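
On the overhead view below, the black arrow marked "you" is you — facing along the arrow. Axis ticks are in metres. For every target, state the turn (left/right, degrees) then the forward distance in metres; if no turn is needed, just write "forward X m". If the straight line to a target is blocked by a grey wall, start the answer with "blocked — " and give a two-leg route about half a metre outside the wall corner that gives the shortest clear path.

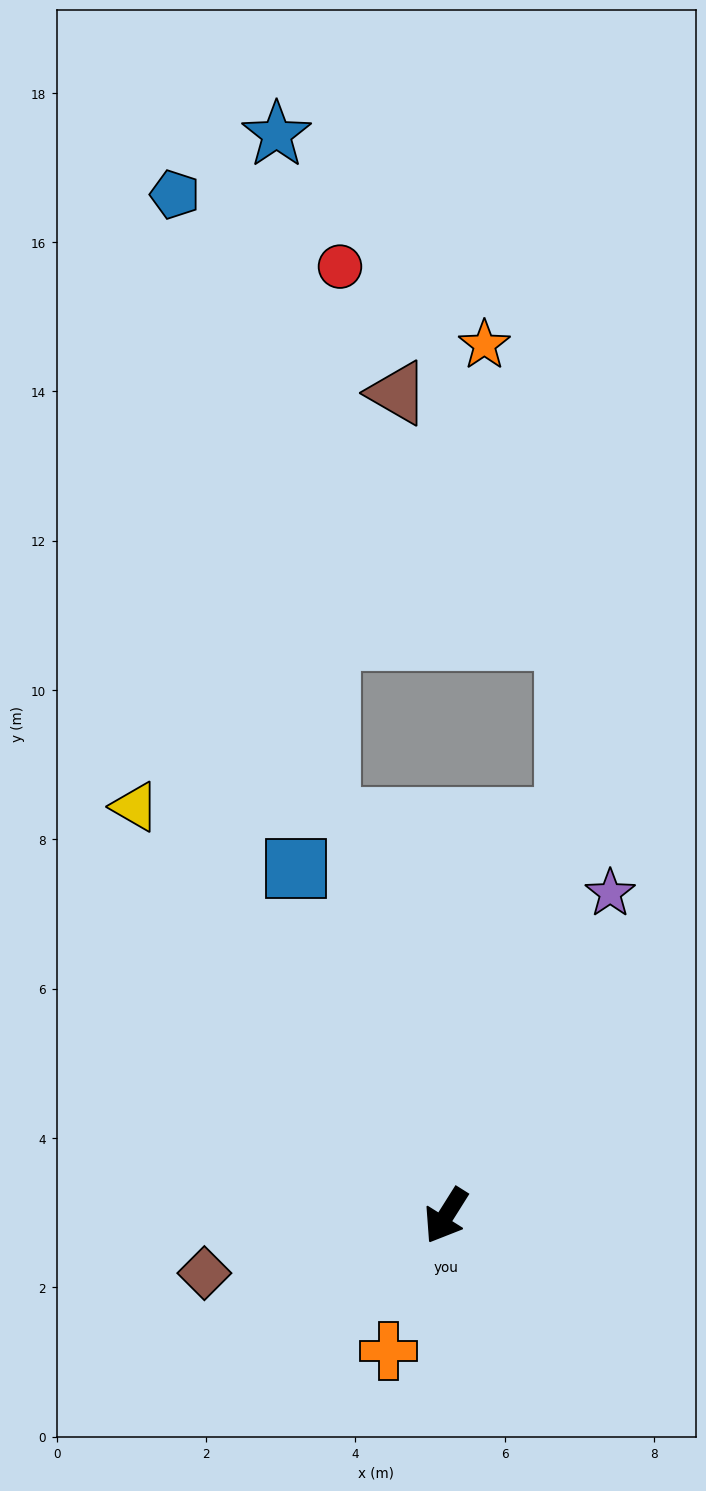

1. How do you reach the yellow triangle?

turn right 111°, forward 6.9 m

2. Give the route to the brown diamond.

turn right 44°, forward 3.3 m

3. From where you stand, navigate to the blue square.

turn right 125°, forward 5.1 m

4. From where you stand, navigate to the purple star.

turn right 175°, forward 4.8 m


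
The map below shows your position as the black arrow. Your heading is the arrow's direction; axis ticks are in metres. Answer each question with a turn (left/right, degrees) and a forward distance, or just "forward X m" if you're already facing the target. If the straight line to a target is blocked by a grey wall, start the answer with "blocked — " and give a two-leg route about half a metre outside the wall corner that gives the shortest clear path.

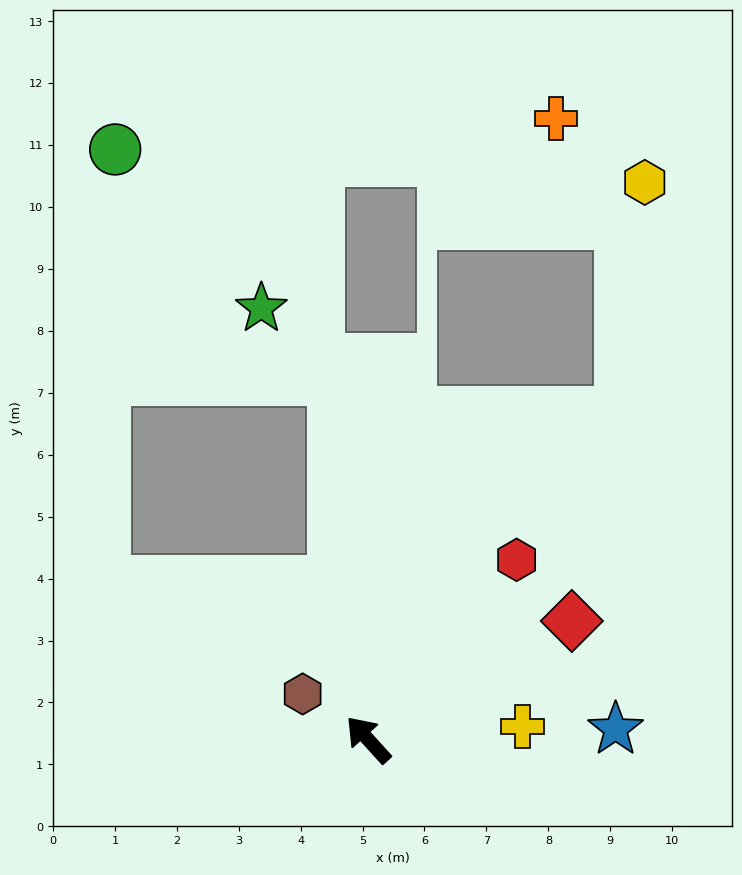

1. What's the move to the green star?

blocked — turn right 37°, forward 5.8 m, then turn left 40°, forward 1.6 m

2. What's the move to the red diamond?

turn right 102°, forward 3.8 m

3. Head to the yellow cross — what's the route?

turn right 127°, forward 2.5 m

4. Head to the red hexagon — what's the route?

turn right 82°, forward 3.8 m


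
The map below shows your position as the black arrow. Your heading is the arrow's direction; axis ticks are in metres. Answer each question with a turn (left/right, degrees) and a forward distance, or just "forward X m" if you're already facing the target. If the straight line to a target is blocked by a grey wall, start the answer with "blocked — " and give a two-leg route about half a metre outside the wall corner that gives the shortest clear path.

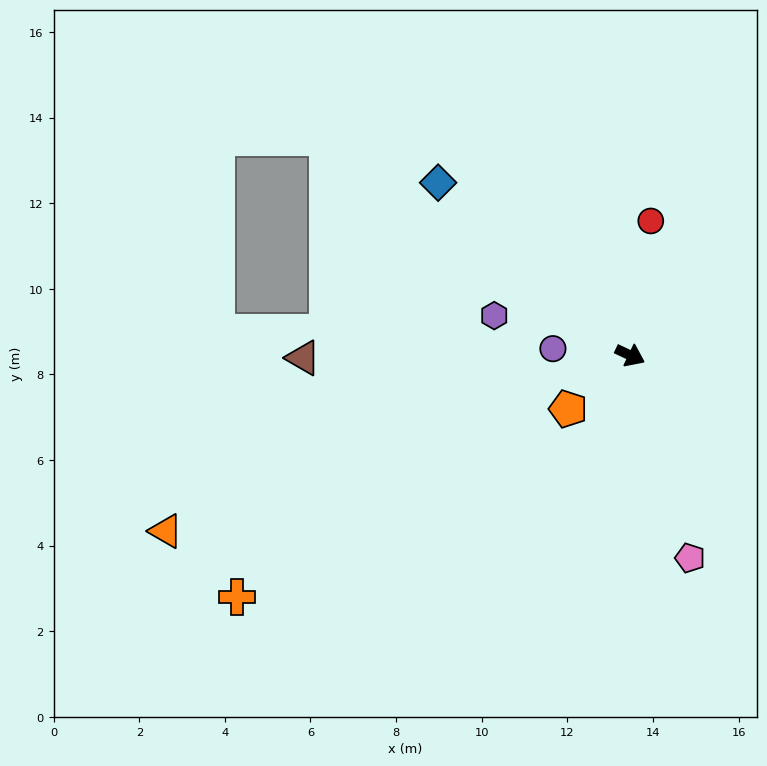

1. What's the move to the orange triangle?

turn right 134°, forward 11.6 m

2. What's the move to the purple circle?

turn right 160°, forward 1.8 m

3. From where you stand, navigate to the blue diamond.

turn left 163°, forward 6.0 m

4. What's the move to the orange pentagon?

turn right 114°, forward 1.9 m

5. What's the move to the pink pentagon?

turn right 48°, forward 4.9 m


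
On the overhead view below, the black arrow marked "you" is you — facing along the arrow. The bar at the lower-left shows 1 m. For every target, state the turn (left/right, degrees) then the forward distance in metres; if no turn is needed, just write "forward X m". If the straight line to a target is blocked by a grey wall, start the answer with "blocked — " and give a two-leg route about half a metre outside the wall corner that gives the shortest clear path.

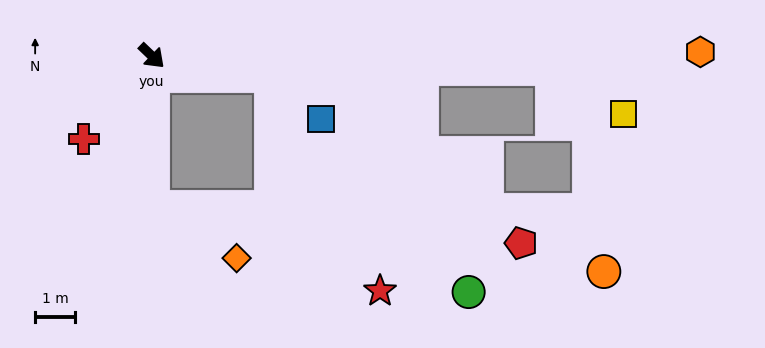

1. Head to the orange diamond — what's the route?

blocked — turn right 46°, forward 3.8 m, then turn left 59°, forward 2.4 m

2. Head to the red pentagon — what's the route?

blocked — turn right 46°, forward 3.8 m, then turn left 84°, forward 9.2 m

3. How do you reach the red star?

blocked — turn left 34°, forward 3.0 m, then turn right 53°, forward 6.0 m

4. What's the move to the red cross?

turn right 86°, forward 2.7 m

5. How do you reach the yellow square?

blocked — turn left 42°, forward 10.0 m, then turn right 31°, forward 2.1 m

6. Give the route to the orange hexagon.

turn left 44°, forward 13.7 m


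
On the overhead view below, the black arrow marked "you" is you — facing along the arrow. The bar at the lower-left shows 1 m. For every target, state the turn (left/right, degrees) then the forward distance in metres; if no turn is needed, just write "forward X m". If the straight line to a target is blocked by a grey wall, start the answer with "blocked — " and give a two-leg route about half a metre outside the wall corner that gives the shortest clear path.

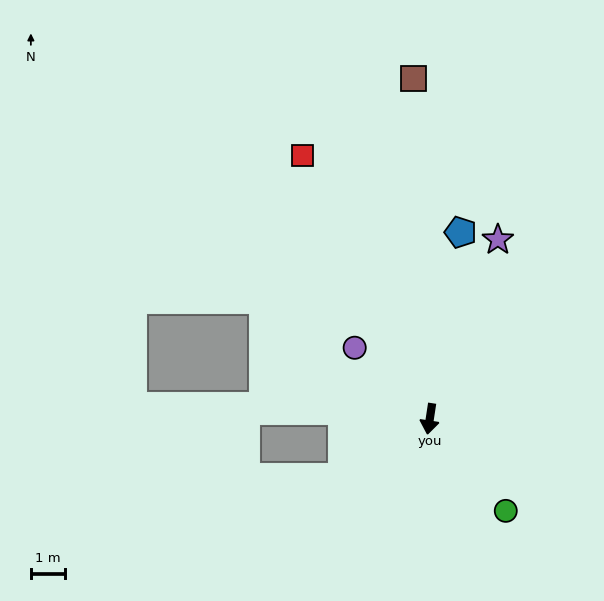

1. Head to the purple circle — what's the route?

turn right 125°, forward 3.1 m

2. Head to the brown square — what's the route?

turn right 169°, forward 10.1 m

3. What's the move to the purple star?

turn left 168°, forward 5.7 m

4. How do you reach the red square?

turn right 146°, forward 8.7 m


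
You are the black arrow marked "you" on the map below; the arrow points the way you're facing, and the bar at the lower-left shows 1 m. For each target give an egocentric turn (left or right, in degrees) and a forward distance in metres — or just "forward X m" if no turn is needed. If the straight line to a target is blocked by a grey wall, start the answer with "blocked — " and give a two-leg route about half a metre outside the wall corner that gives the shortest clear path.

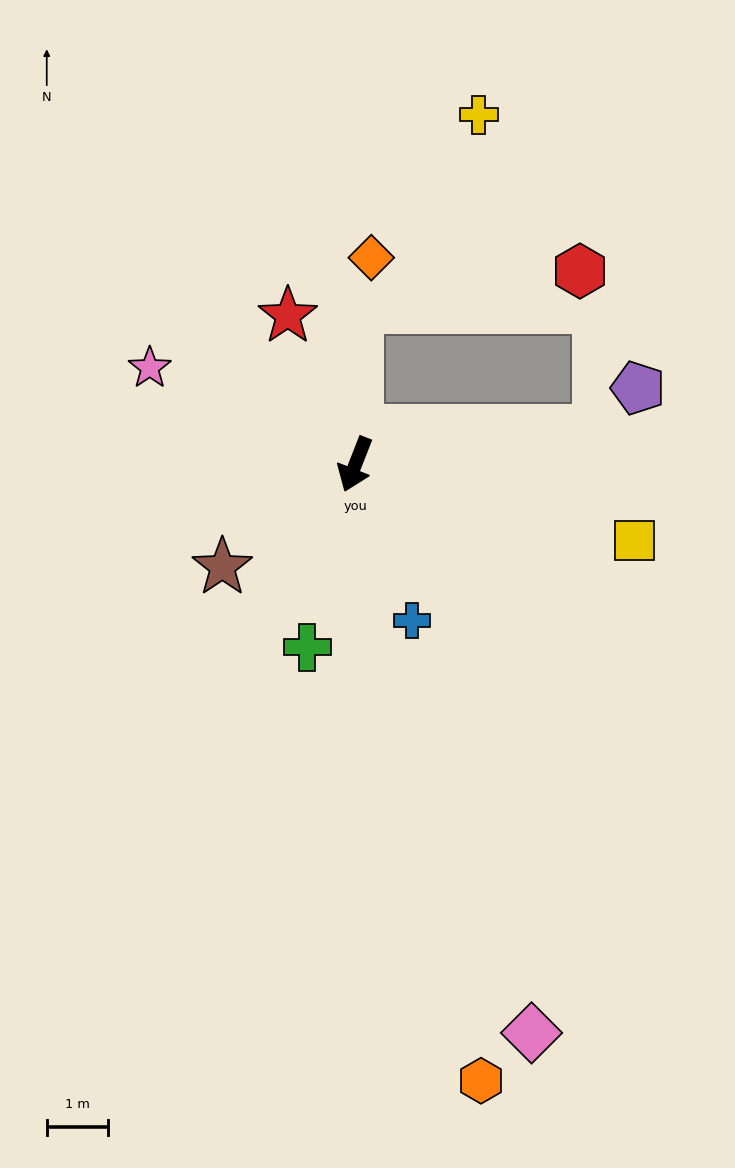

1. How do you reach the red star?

turn right 134°, forward 2.7 m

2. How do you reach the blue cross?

turn left 41°, forward 2.7 m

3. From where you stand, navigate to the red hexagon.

blocked — turn right 159°, forward 2.6 m, then turn right 80°, forward 3.7 m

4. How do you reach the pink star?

turn right 94°, forward 3.7 m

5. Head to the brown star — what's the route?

turn right 31°, forward 2.8 m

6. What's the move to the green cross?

turn left 7°, forward 3.1 m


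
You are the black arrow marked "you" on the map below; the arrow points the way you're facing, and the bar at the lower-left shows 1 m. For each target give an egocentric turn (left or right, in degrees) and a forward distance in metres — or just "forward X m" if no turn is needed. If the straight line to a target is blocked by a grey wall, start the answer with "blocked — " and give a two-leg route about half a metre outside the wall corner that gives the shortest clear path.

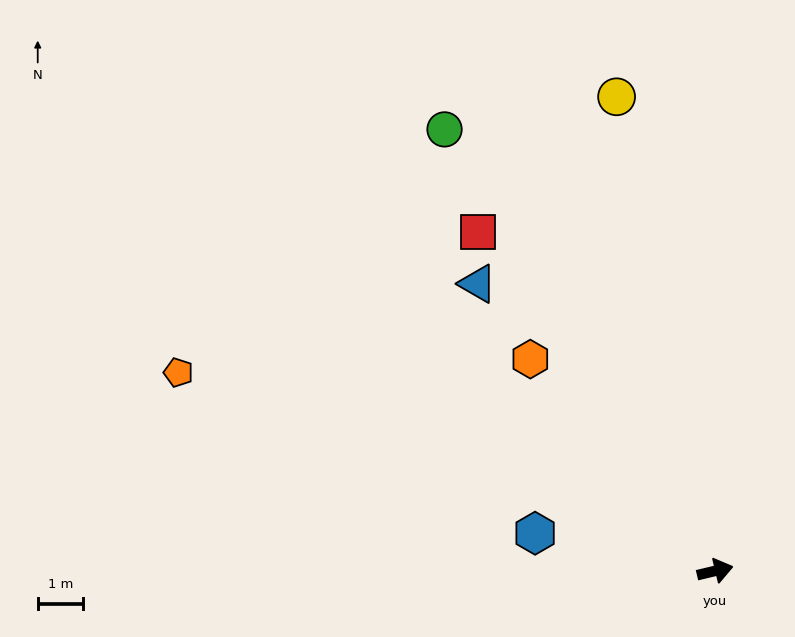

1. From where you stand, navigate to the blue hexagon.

turn left 155°, forward 4.1 m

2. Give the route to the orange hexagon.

turn left 118°, forward 6.2 m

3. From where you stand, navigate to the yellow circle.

turn left 88°, forward 10.7 m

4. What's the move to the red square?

turn left 112°, forward 9.1 m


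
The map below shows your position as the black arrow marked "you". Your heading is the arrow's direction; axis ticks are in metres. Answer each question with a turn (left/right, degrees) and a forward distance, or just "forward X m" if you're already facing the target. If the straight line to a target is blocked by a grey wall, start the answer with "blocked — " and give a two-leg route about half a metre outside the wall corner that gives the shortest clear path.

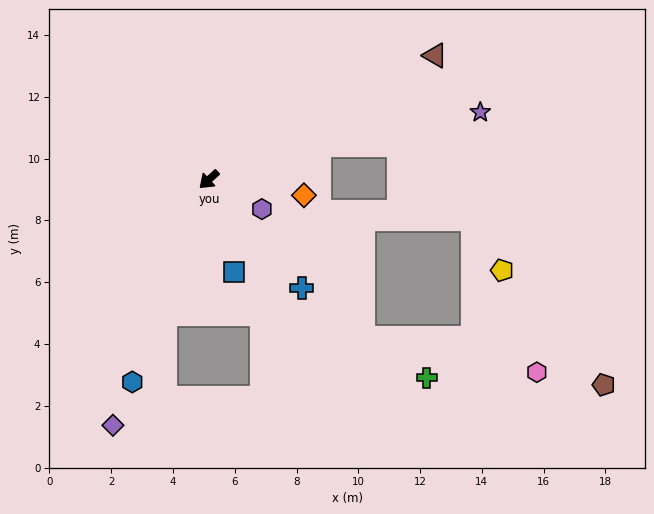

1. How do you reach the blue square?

turn left 63°, forward 3.1 m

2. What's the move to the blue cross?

turn left 88°, forward 4.6 m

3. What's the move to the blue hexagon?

turn left 27°, forward 7.0 m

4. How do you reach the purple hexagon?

turn left 109°, forward 2.0 m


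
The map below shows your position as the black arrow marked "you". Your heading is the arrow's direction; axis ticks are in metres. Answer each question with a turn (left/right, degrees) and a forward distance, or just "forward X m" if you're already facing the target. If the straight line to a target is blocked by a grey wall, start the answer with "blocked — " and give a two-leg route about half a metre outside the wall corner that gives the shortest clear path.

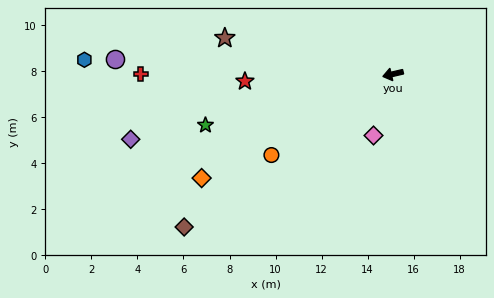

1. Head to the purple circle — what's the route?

turn right 16°, forward 12.1 m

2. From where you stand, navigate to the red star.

turn right 10°, forward 6.4 m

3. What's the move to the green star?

turn left 2°, forward 8.4 m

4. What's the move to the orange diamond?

turn left 15°, forward 9.5 m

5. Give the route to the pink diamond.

turn left 59°, forward 2.8 m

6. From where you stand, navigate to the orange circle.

turn left 21°, forward 6.3 m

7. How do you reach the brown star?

turn right 25°, forward 7.5 m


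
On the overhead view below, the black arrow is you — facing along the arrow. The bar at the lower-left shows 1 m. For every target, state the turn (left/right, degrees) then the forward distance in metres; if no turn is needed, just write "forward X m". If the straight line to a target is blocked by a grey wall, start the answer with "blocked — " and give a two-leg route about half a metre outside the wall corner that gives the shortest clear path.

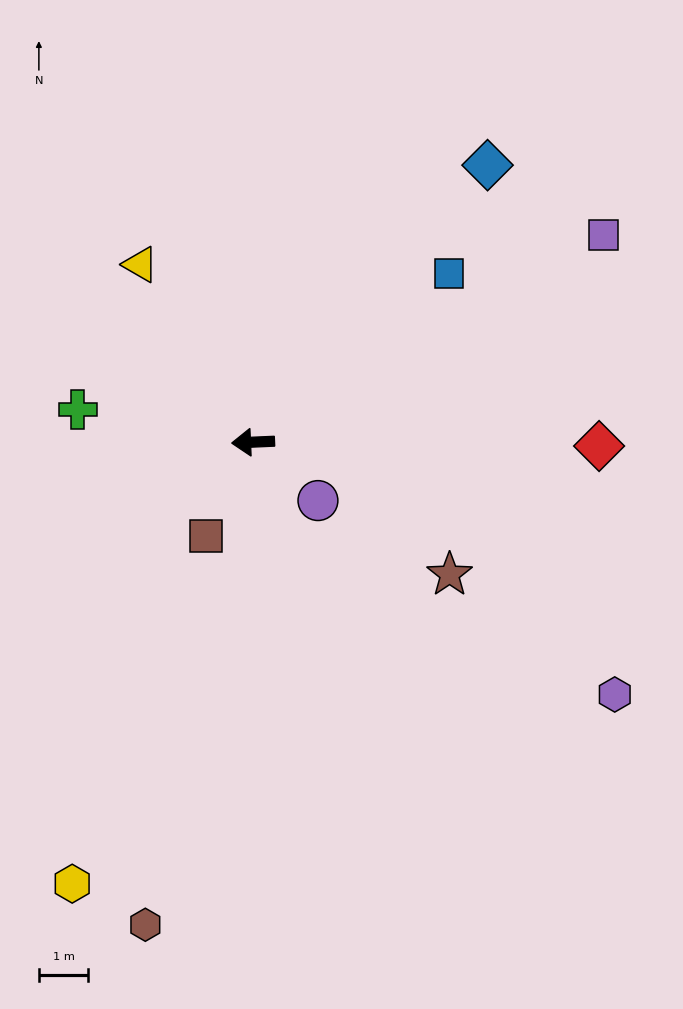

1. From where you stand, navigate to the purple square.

turn right 152°, forward 8.2 m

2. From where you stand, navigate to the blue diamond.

turn right 133°, forward 7.3 m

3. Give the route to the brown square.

turn left 61°, forward 2.1 m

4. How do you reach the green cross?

turn right 13°, forward 3.6 m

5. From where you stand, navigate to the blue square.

turn right 142°, forward 5.2 m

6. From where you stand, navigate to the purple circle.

turn left 135°, forward 1.8 m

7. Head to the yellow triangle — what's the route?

turn right 60°, forward 4.2 m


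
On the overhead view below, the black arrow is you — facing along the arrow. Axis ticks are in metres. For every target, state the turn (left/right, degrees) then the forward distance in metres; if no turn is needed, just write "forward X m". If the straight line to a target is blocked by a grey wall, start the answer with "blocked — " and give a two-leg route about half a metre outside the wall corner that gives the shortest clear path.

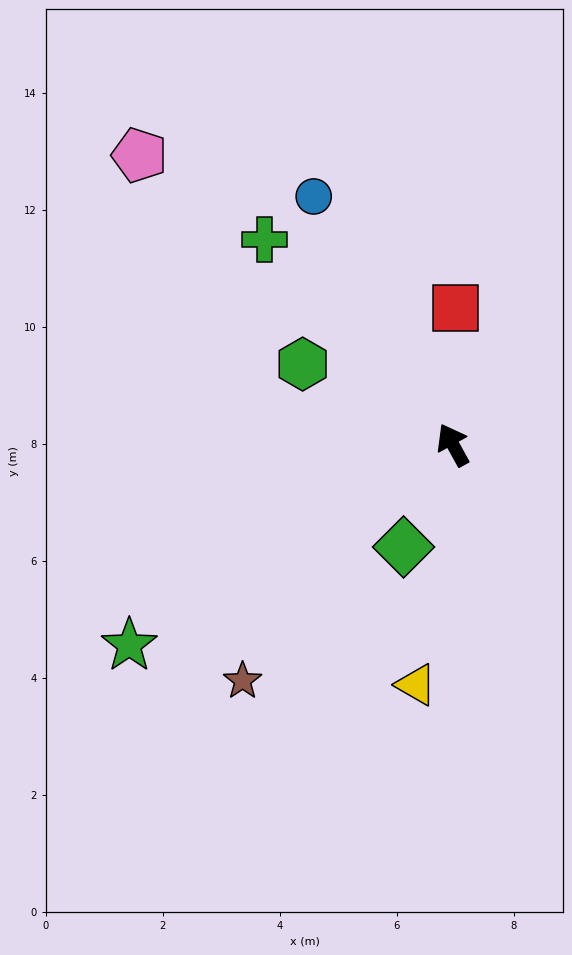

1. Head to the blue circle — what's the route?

forward 4.9 m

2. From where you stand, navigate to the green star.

turn left 93°, forward 6.5 m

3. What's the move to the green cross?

turn left 14°, forward 4.8 m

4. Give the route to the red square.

turn right 30°, forward 2.3 m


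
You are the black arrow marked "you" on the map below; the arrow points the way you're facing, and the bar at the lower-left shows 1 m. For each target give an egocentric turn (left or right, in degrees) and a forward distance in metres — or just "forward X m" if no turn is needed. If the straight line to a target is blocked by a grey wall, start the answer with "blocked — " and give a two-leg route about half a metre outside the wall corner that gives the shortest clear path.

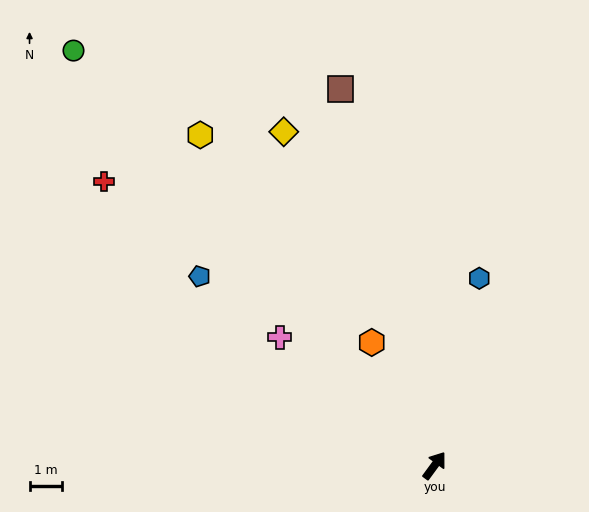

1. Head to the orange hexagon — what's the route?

turn left 63°, forward 4.2 m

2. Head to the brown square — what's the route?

turn left 50°, forward 11.8 m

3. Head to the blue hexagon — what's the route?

turn left 23°, forward 5.8 m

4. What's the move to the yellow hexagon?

turn left 72°, forward 12.3 m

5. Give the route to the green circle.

turn left 77°, forward 16.7 m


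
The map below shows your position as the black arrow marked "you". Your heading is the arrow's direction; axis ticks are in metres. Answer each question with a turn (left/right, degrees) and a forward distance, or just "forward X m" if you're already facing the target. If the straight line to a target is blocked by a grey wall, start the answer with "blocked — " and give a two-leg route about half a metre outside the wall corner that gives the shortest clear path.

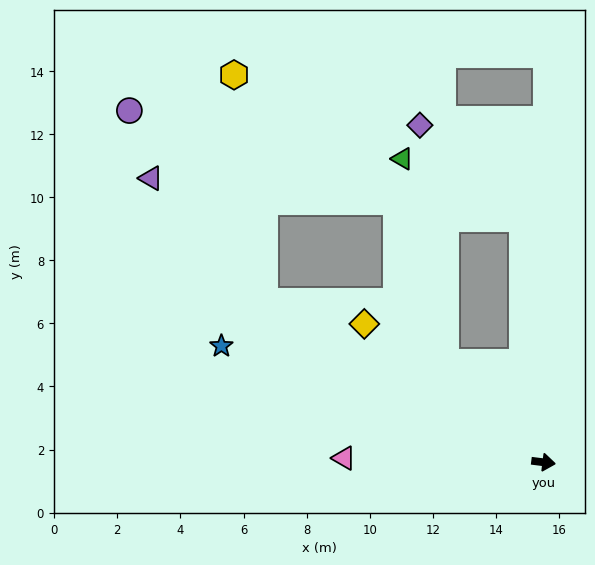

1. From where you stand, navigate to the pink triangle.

turn right 174°, forward 6.3 m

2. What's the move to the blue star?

turn left 167°, forward 10.9 m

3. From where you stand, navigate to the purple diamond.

blocked — turn left 142°, forward 4.4 m, then turn right 39°, forward 7.6 m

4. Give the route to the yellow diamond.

turn left 149°, forward 7.2 m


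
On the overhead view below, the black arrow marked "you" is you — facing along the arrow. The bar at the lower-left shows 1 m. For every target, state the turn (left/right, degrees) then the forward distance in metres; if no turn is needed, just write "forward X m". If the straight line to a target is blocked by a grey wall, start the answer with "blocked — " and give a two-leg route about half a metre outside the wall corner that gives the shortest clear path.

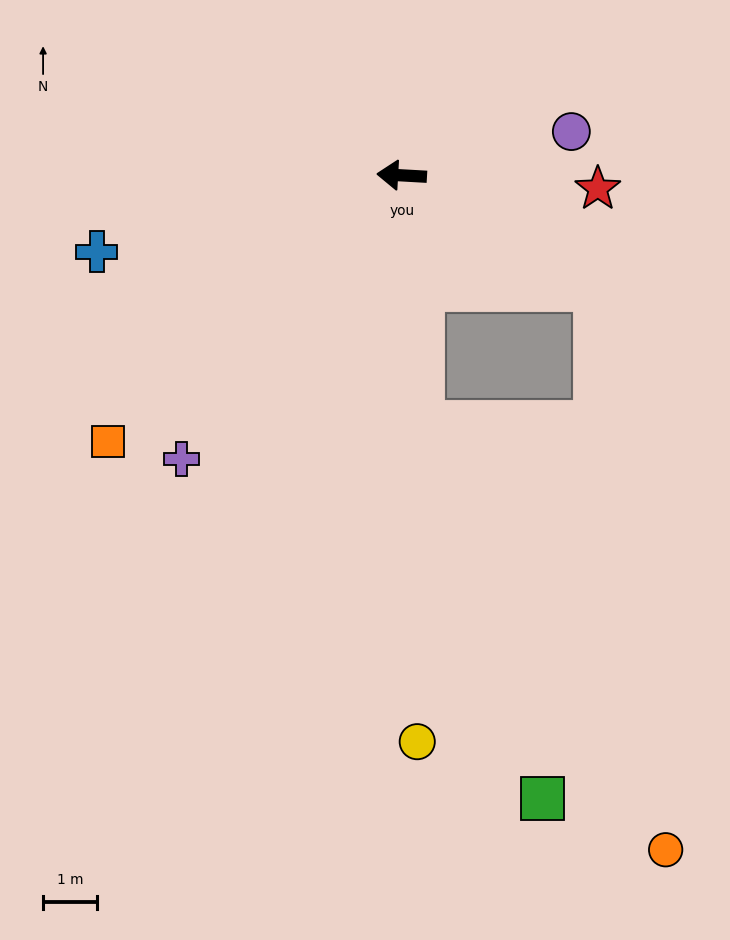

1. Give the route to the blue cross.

turn left 17°, forward 5.9 m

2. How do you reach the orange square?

turn left 45°, forward 7.4 m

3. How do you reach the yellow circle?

turn left 95°, forward 10.6 m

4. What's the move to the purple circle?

turn right 162°, forward 3.3 m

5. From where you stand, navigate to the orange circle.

blocked — turn left 98°, forward 4.7 m, then turn left 25°, forward 9.2 m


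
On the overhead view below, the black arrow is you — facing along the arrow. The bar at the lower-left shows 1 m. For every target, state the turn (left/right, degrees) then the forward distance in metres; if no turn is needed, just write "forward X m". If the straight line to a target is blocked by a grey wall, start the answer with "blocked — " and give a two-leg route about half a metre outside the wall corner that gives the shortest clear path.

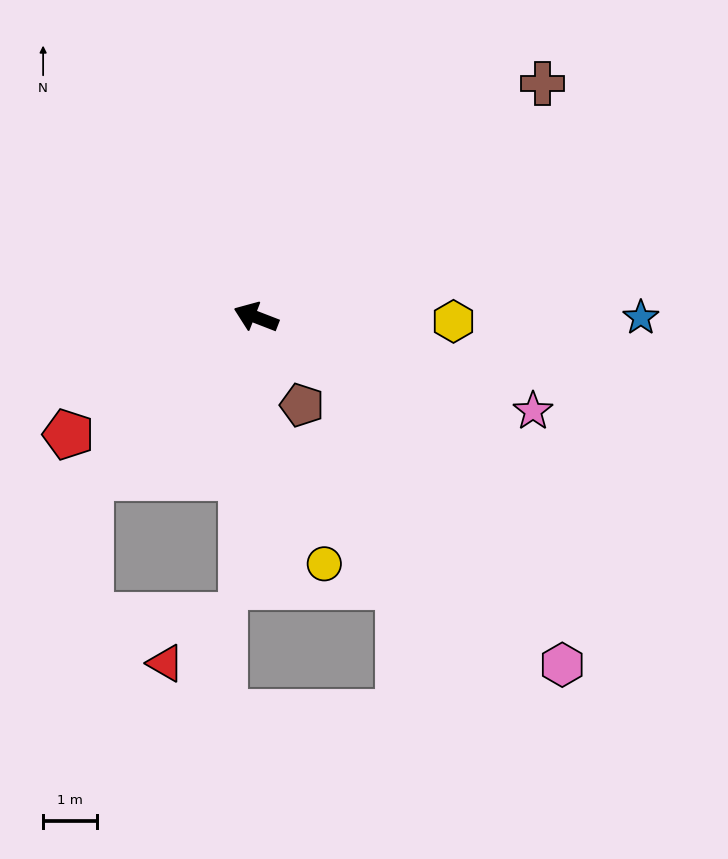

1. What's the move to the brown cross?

turn right 120°, forward 6.8 m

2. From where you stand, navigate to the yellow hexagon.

turn right 160°, forward 3.7 m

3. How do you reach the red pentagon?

turn left 53°, forward 4.1 m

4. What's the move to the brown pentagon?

turn left 139°, forward 1.8 m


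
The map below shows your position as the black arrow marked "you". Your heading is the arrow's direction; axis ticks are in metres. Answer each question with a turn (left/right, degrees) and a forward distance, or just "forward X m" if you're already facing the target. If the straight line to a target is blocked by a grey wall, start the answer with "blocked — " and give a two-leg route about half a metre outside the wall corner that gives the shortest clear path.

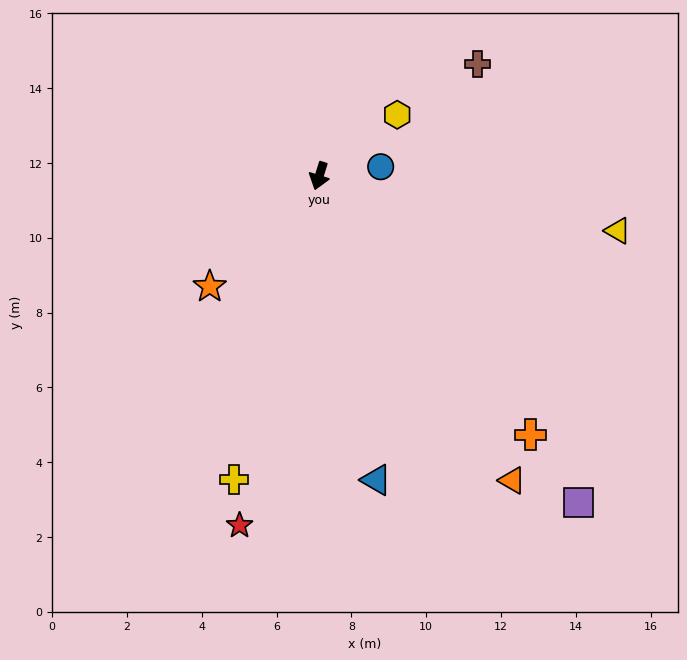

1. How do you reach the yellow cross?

forward 8.4 m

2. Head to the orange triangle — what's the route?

turn left 50°, forward 9.6 m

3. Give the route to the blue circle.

turn left 116°, forward 1.7 m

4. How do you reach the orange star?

turn right 27°, forward 4.2 m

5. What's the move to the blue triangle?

turn left 28°, forward 8.3 m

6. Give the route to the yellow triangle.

turn left 97°, forward 8.1 m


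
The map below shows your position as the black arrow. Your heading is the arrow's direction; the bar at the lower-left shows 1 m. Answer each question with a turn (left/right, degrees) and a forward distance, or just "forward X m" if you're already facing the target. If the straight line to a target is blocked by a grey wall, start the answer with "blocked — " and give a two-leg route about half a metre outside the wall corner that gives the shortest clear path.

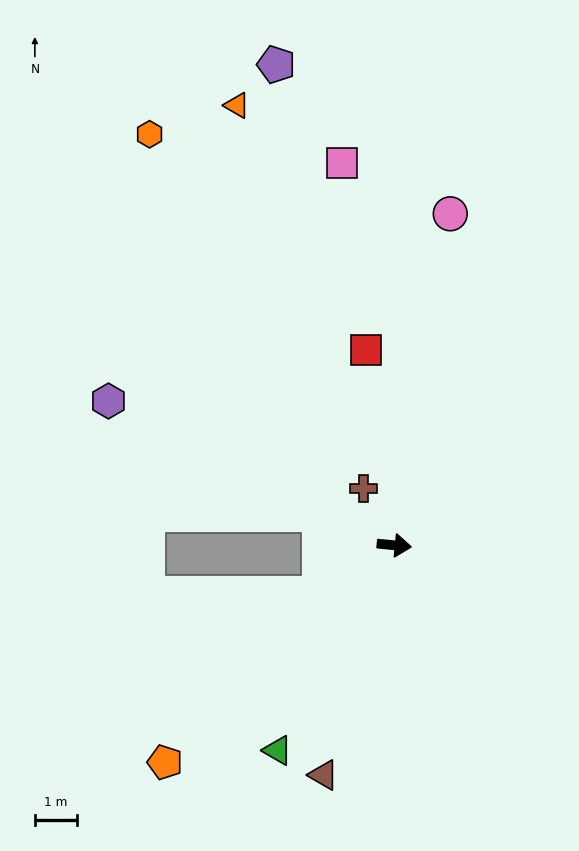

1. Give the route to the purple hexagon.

turn left 159°, forward 7.6 m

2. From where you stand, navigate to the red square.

turn left 104°, forward 4.7 m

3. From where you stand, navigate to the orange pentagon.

turn right 131°, forward 7.5 m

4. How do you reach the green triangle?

turn right 114°, forward 5.6 m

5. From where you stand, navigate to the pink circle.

turn left 86°, forward 8.0 m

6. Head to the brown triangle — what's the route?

turn right 101°, forward 5.7 m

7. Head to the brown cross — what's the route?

turn left 124°, forward 1.5 m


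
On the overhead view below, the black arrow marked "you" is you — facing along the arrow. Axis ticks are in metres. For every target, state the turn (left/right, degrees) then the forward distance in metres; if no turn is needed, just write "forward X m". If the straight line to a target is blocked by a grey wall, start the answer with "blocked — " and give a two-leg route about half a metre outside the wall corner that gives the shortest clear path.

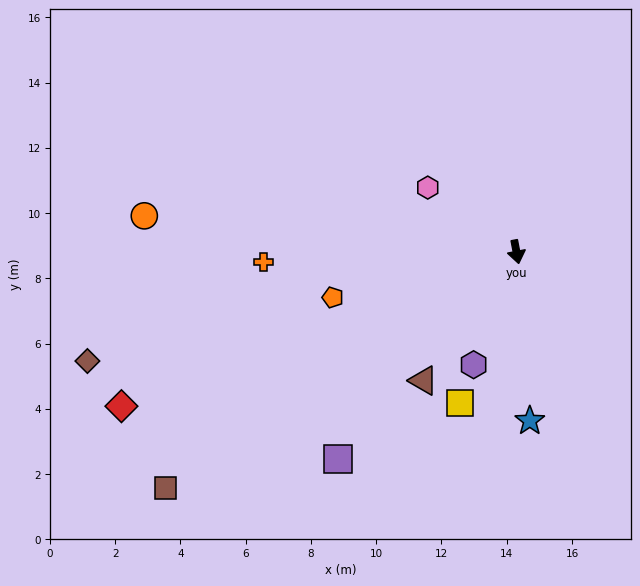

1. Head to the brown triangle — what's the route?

turn right 47°, forward 4.9 m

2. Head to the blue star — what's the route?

turn right 6°, forward 5.2 m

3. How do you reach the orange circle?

turn right 106°, forward 11.5 m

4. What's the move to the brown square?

turn right 67°, forward 13.0 m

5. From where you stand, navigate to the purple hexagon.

turn right 32°, forward 3.7 m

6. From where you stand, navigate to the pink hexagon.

turn right 137°, forward 3.4 m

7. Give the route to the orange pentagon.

turn right 87°, forward 5.8 m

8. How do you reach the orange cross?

turn right 98°, forward 7.8 m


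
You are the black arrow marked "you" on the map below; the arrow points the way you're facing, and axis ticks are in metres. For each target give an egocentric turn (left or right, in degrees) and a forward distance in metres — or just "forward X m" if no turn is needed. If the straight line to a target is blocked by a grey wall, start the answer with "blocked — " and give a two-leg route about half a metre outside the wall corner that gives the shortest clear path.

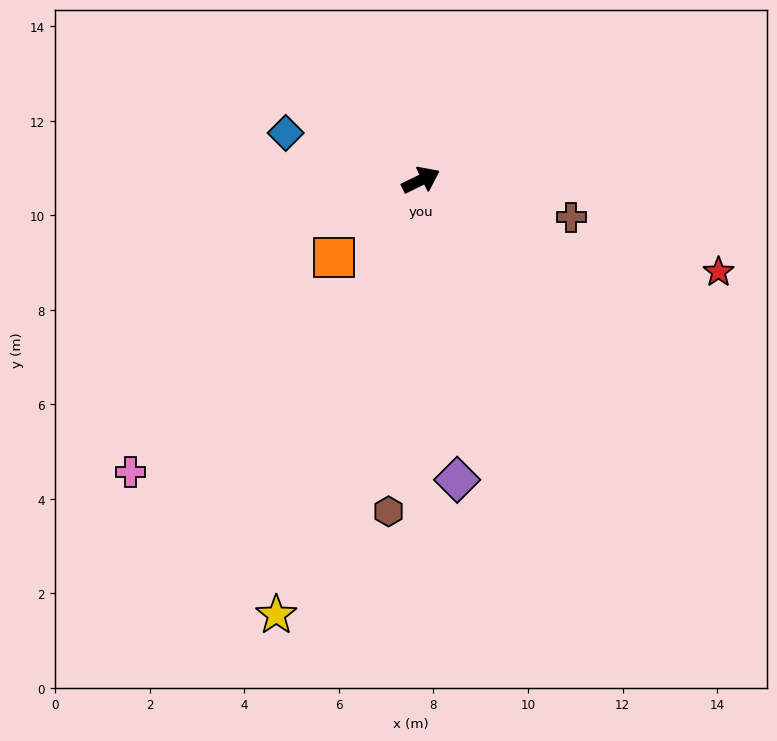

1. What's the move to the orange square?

turn right 164°, forward 2.5 m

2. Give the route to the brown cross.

turn right 40°, forward 3.3 m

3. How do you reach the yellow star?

turn right 134°, forward 9.7 m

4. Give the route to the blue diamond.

turn left 135°, forward 3.0 m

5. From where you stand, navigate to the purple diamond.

turn right 109°, forward 6.4 m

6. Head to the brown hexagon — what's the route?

turn right 122°, forward 7.0 m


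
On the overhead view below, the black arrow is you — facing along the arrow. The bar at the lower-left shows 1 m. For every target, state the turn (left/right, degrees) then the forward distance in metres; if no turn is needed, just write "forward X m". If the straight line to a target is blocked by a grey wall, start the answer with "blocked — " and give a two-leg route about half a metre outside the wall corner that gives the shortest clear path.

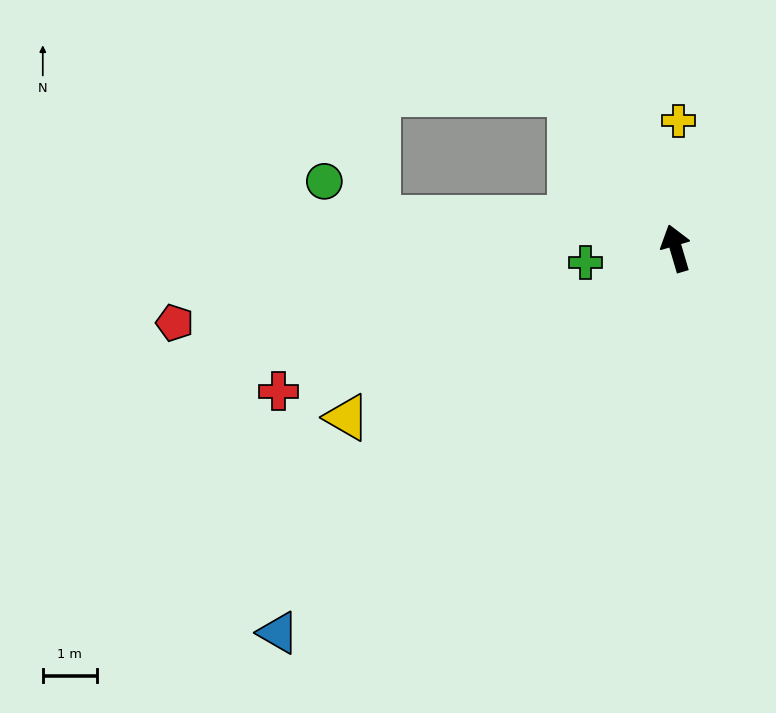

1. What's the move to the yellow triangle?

turn left 101°, forward 6.8 m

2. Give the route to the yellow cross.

turn right 18°, forward 2.3 m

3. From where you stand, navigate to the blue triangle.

turn left 118°, forward 10.2 m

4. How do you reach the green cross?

turn left 83°, forward 1.7 m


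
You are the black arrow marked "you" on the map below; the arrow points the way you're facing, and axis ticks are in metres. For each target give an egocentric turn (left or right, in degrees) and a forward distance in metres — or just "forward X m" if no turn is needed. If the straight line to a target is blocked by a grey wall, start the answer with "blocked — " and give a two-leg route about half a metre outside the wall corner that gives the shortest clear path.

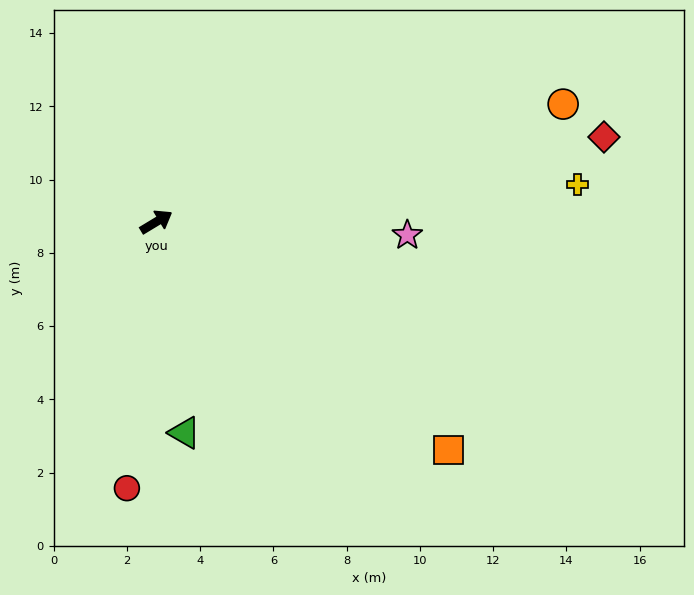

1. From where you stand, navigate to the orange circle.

turn right 15°, forward 11.6 m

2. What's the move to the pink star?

turn right 34°, forward 6.9 m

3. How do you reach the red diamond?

turn right 20°, forward 12.4 m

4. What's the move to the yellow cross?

turn right 26°, forward 11.5 m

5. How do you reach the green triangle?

turn right 114°, forward 5.8 m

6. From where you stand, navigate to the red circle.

turn right 127°, forward 7.3 m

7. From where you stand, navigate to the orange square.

turn right 69°, forward 10.1 m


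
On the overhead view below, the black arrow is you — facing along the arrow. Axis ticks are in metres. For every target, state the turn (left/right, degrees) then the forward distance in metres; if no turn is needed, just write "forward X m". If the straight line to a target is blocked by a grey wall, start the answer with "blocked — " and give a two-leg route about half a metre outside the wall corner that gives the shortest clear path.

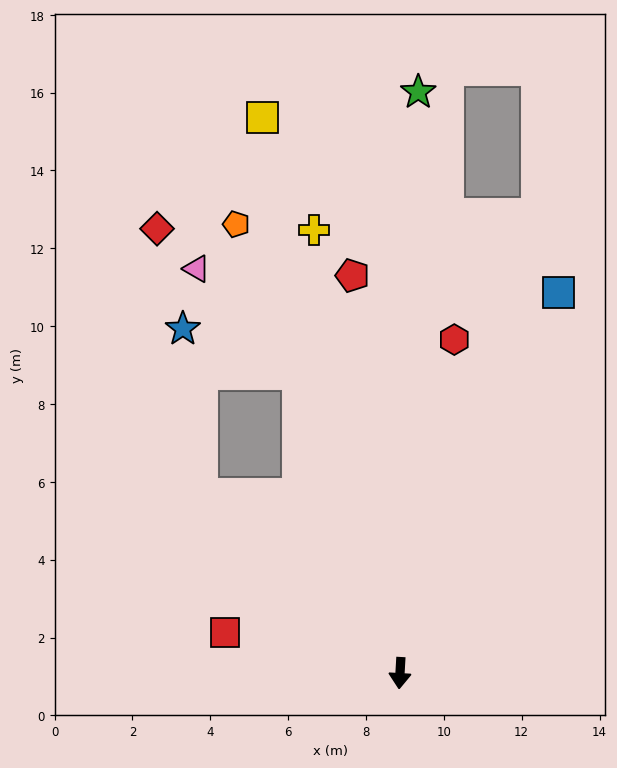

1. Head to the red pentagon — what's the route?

turn right 170°, forward 10.3 m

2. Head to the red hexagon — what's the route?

turn left 174°, forward 8.7 m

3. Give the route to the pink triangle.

blocked — turn right 158°, forward 8.1 m, then turn left 25°, forward 3.7 m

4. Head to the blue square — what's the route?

turn left 161°, forward 10.6 m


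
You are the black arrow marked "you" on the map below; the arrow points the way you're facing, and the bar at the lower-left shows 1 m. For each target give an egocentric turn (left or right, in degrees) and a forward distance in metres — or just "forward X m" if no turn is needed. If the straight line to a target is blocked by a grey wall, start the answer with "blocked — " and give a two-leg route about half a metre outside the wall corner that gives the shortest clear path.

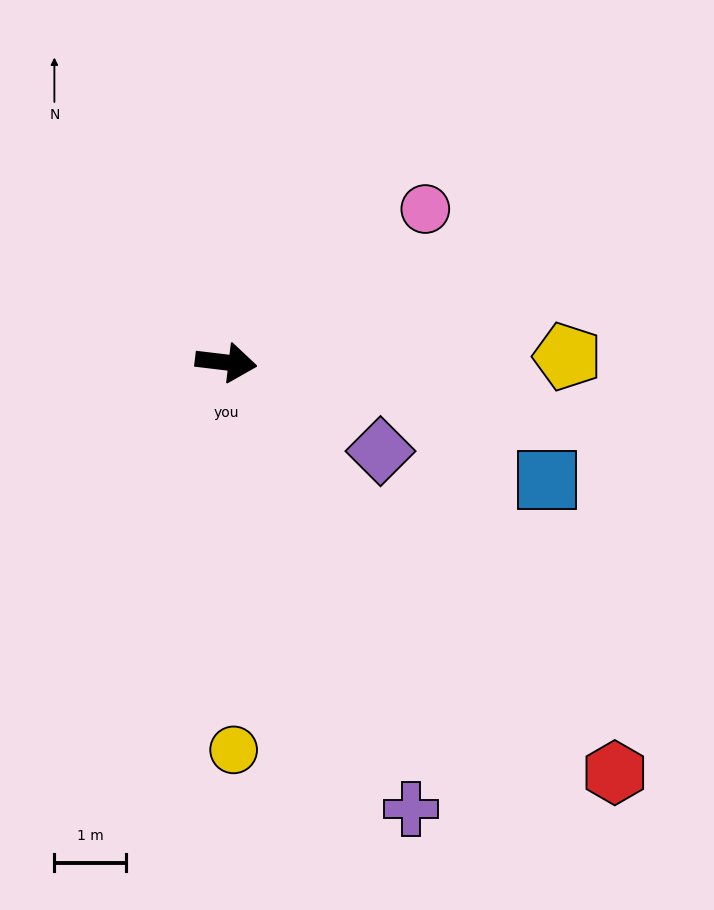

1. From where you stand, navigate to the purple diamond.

turn right 23°, forward 2.5 m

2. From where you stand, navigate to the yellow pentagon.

turn left 8°, forward 4.7 m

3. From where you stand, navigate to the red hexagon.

turn right 40°, forward 7.8 m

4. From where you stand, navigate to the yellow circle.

turn right 82°, forward 5.4 m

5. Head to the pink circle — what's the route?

turn left 44°, forward 3.5 m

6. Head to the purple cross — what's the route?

turn right 61°, forward 6.7 m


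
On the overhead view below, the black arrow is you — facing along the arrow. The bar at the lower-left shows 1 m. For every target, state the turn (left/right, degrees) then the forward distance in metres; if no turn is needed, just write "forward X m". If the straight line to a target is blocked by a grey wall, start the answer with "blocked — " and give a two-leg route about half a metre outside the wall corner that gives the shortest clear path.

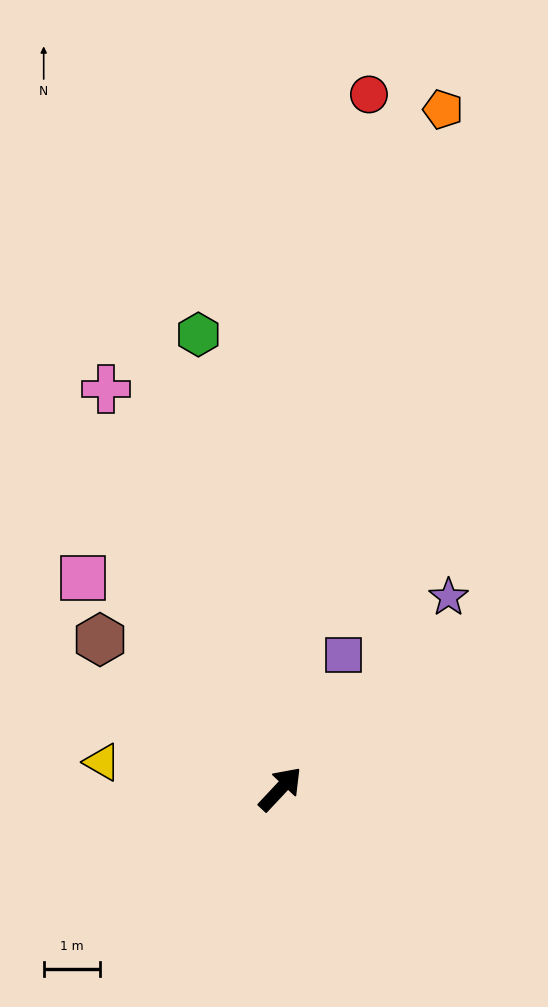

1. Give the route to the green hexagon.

turn left 53°, forward 8.2 m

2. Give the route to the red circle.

turn left 36°, forward 12.4 m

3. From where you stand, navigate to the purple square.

turn left 18°, forward 2.6 m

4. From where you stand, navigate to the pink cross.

turn left 67°, forward 7.7 m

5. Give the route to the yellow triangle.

turn left 125°, forward 3.2 m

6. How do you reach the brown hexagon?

turn left 93°, forward 4.1 m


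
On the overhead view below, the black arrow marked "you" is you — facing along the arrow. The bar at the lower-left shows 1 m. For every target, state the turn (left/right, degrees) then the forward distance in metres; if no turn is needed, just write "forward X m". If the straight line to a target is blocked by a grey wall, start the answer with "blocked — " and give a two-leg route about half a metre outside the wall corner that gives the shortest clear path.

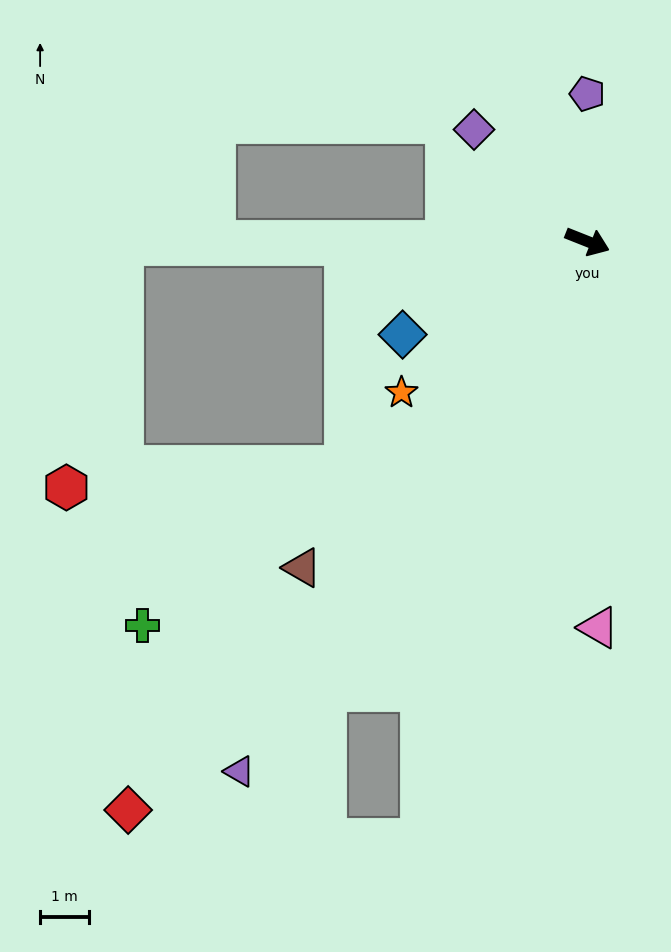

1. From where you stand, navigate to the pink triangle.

turn right 67°, forward 8.0 m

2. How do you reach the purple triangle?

turn right 102°, forward 13.1 m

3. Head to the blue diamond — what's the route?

turn right 132°, forward 4.3 m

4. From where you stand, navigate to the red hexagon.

blocked — turn right 158°, forward 9.6 m, then turn left 76°, forward 5.1 m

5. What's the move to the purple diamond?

turn left 157°, forward 3.3 m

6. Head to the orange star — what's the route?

turn right 119°, forward 4.9 m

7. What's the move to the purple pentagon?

turn left 112°, forward 3.0 m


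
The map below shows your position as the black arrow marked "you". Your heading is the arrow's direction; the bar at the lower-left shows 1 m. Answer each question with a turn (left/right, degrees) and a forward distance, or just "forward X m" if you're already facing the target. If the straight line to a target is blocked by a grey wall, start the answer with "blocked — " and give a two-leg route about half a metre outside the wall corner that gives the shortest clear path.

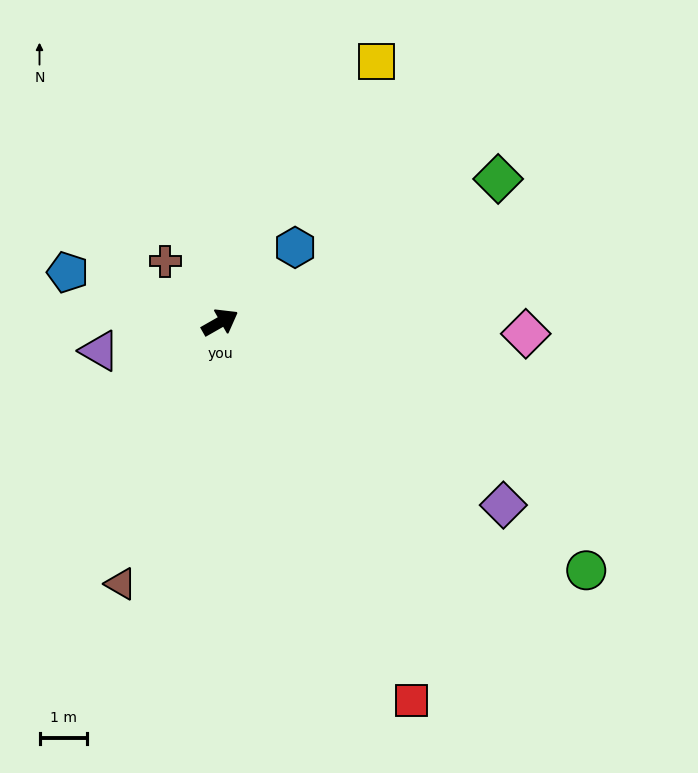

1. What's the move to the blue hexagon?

turn left 15°, forward 2.2 m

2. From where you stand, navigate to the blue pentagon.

turn left 132°, forward 3.4 m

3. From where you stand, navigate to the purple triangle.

turn left 164°, forward 2.6 m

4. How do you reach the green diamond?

turn right 2°, forward 6.6 m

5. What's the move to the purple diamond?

turn right 63°, forward 7.1 m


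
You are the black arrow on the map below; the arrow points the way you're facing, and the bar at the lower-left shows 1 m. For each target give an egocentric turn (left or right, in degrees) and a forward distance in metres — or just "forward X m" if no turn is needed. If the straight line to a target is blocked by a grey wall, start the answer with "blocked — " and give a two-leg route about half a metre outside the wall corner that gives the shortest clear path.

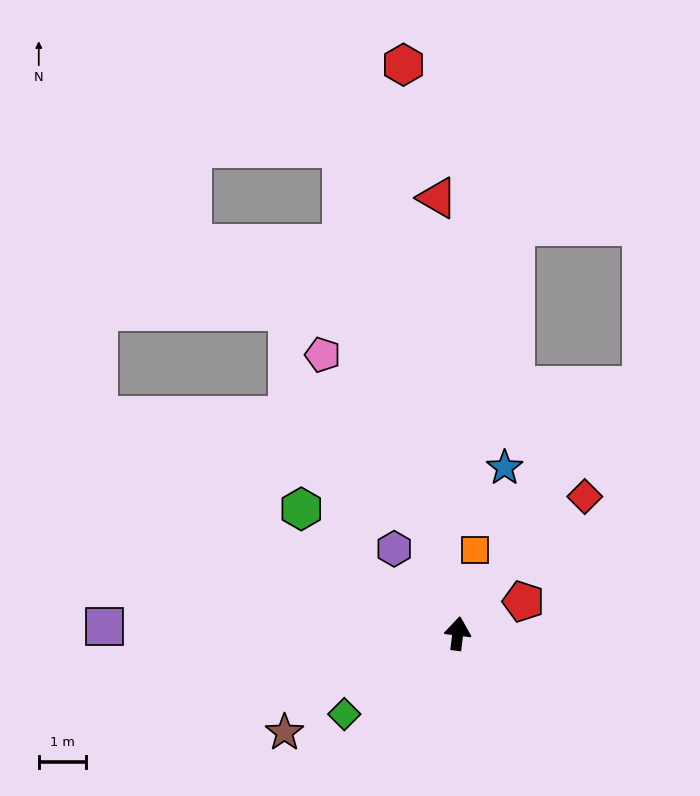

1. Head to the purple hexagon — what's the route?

turn left 44°, forward 2.2 m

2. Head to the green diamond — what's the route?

turn left 132°, forward 2.9 m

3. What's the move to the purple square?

turn left 96°, forward 7.4 m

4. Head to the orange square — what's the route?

turn right 5°, forward 1.8 m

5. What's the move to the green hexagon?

turn left 59°, forward 4.2 m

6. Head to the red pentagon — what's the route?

turn right 57°, forward 1.5 m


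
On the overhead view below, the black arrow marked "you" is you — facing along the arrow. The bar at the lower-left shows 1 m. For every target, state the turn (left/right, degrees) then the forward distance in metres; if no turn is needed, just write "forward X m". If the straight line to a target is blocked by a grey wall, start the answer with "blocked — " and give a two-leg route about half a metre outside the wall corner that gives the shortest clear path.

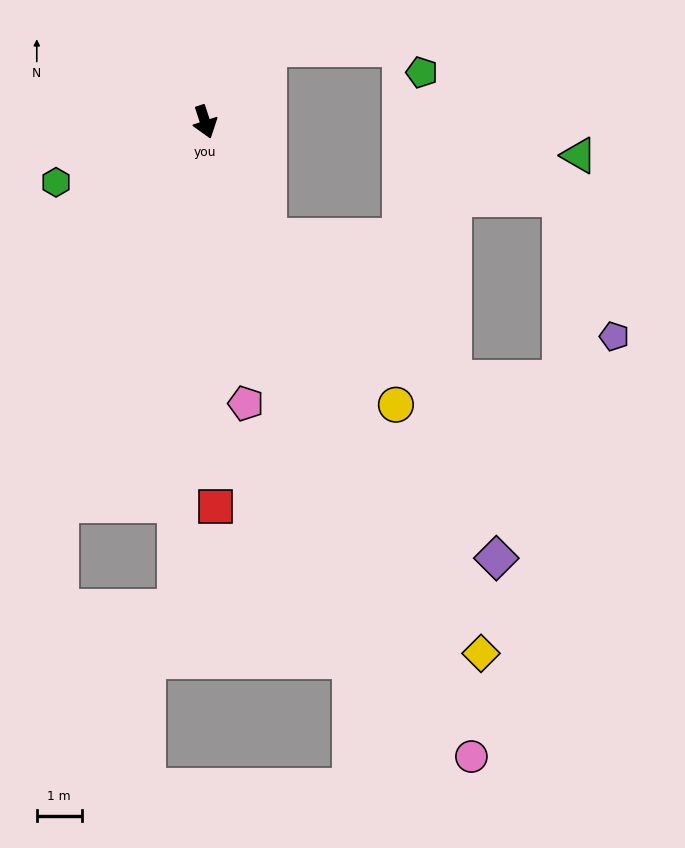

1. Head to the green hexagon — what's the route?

turn right 86°, forward 3.6 m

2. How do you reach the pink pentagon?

turn right 10°, forward 6.3 m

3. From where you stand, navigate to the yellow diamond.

turn left 9°, forward 13.3 m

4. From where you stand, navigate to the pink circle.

turn left 5°, forward 15.3 m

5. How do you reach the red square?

turn right 17°, forward 8.5 m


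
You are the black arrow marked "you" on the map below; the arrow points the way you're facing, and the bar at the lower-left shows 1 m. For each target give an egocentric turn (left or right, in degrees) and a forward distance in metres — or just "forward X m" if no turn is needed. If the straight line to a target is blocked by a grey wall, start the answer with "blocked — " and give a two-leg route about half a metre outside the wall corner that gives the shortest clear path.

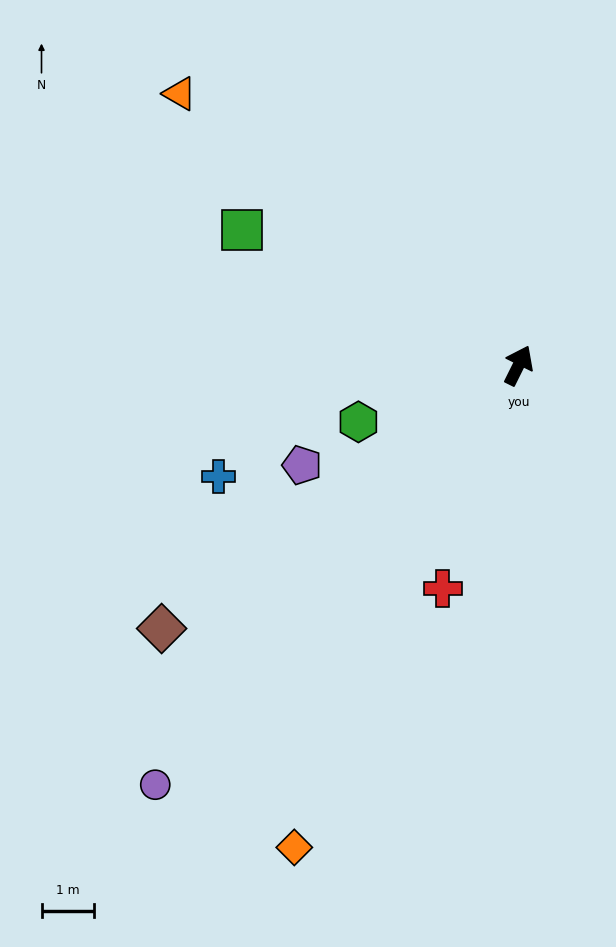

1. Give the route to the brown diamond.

turn left 153°, forward 8.4 m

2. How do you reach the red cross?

turn right 172°, forward 4.5 m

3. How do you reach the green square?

turn left 90°, forward 5.8 m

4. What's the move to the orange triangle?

turn left 78°, forward 8.2 m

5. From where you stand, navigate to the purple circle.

turn left 165°, forward 10.5 m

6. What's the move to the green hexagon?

turn left 136°, forward 3.2 m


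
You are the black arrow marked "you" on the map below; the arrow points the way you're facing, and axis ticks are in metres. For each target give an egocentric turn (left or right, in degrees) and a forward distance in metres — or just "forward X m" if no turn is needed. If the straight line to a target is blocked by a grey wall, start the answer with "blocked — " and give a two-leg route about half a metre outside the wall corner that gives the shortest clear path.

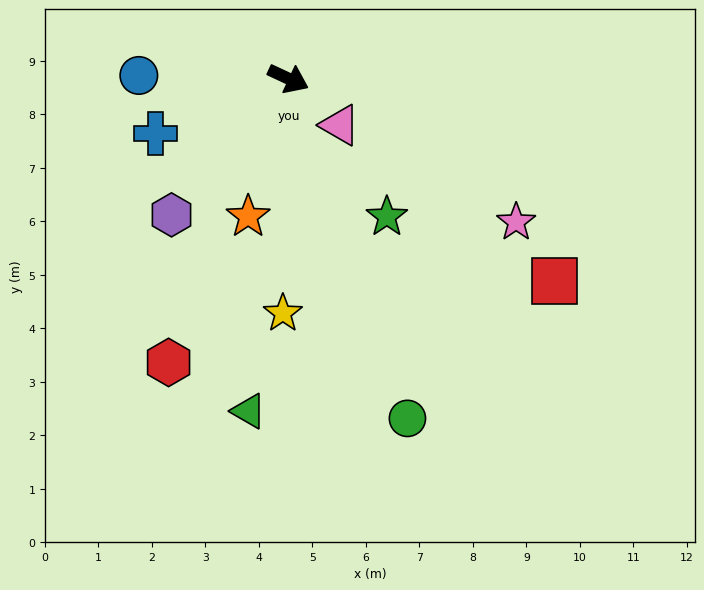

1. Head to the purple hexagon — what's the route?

turn right 106°, forward 3.4 m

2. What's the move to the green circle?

turn right 46°, forward 6.7 m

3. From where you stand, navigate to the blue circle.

turn right 156°, forward 2.8 m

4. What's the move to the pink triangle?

turn right 17°, forward 1.3 m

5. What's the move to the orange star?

turn right 81°, forward 2.7 m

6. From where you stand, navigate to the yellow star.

turn right 66°, forward 4.4 m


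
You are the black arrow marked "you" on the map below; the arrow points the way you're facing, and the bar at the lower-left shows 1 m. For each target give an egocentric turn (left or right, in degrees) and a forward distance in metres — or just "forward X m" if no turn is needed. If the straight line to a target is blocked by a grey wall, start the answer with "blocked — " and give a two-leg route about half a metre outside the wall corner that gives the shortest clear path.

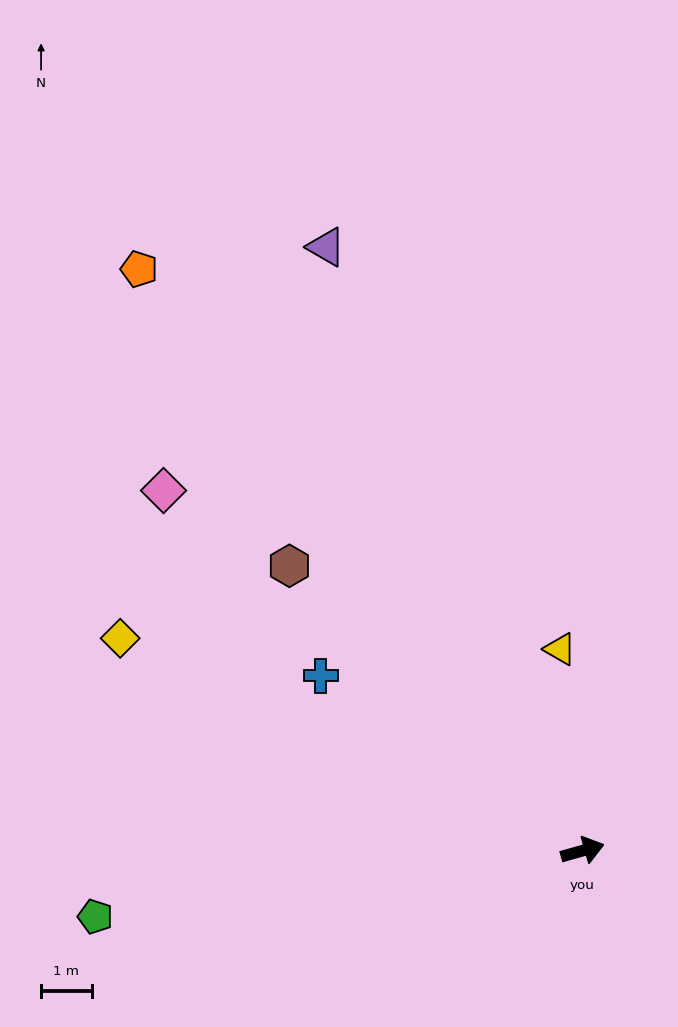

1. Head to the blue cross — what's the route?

turn left 130°, forward 6.2 m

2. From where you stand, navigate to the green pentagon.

turn left 172°, forward 9.7 m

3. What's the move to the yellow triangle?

turn left 81°, forward 4.0 m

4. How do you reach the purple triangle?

turn left 97°, forward 13.0 m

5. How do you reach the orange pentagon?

turn left 112°, forward 14.5 m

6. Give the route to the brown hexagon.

turn left 120°, forward 8.1 m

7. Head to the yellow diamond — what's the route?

turn left 140°, forward 10.1 m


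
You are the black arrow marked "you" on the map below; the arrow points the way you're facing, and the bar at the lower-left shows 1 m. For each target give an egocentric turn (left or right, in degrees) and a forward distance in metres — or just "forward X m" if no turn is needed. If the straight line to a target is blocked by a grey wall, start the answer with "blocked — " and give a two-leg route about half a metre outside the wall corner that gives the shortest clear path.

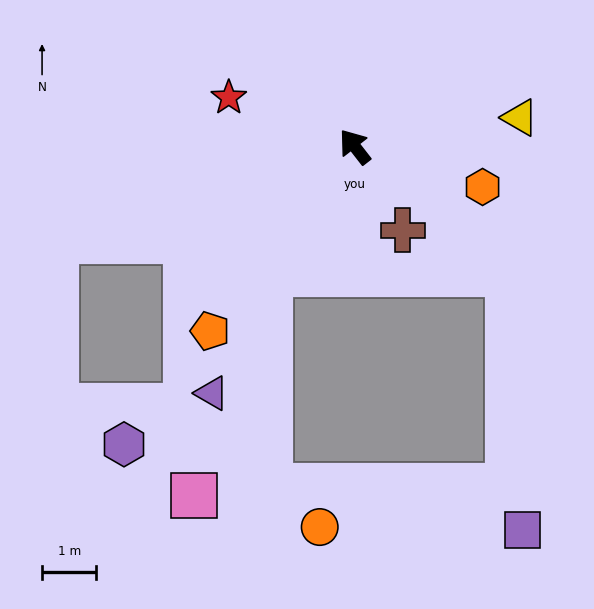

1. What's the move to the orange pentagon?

turn left 104°, forward 4.3 m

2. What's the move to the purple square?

blocked — turn right 168°, forward 3.7 m, then turn right 47°, forward 4.7 m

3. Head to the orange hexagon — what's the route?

turn right 145°, forward 2.5 m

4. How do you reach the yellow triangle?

turn right 118°, forward 3.1 m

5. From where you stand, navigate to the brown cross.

turn left 172°, forward 1.8 m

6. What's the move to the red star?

turn left 31°, forward 2.5 m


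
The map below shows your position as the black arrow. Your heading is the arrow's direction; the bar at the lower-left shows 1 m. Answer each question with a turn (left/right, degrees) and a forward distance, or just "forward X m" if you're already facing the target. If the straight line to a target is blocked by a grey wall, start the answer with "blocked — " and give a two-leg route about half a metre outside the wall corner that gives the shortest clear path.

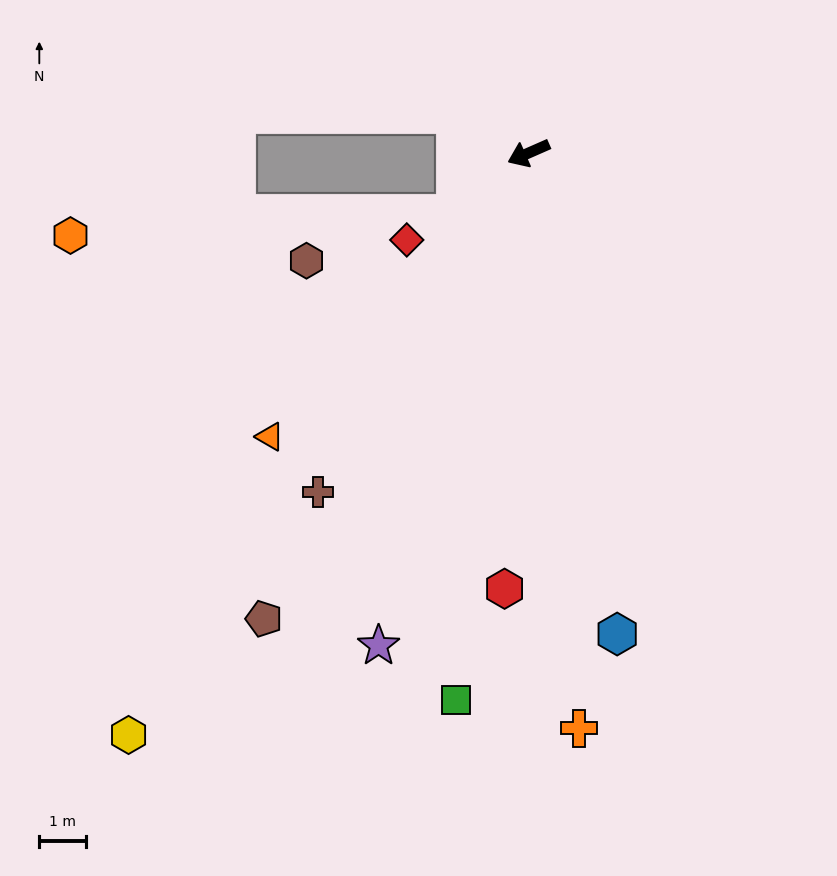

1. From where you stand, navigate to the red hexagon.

turn left 63°, forward 9.3 m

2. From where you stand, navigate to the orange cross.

turn left 71°, forward 12.3 m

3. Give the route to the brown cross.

turn left 34°, forward 8.5 m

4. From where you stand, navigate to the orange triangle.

turn left 24°, forward 8.2 m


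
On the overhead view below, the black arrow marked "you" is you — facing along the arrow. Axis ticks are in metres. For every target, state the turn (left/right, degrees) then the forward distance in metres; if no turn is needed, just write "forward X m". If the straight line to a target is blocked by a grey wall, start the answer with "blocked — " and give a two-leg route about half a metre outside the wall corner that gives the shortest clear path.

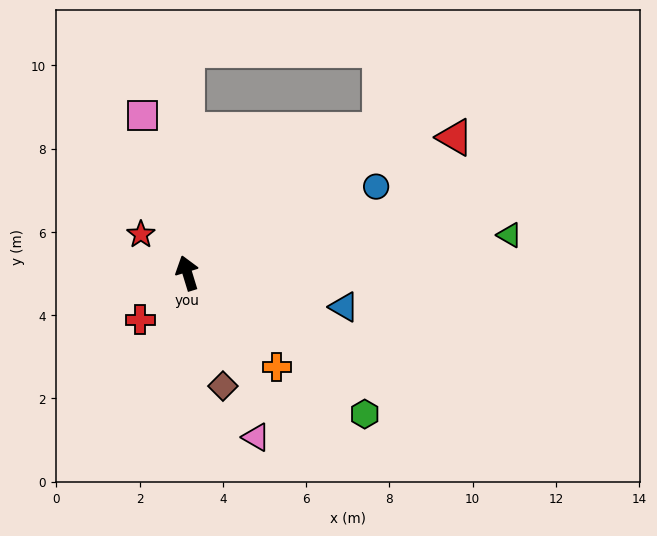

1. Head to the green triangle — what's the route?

turn right 100°, forward 7.8 m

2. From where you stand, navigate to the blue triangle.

turn right 119°, forward 3.9 m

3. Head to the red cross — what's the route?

turn left 118°, forward 1.6 m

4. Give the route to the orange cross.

turn right 153°, forward 3.1 m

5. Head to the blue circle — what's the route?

turn right 82°, forward 5.0 m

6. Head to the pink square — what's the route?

forward 3.9 m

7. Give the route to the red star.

turn left 33°, forward 1.5 m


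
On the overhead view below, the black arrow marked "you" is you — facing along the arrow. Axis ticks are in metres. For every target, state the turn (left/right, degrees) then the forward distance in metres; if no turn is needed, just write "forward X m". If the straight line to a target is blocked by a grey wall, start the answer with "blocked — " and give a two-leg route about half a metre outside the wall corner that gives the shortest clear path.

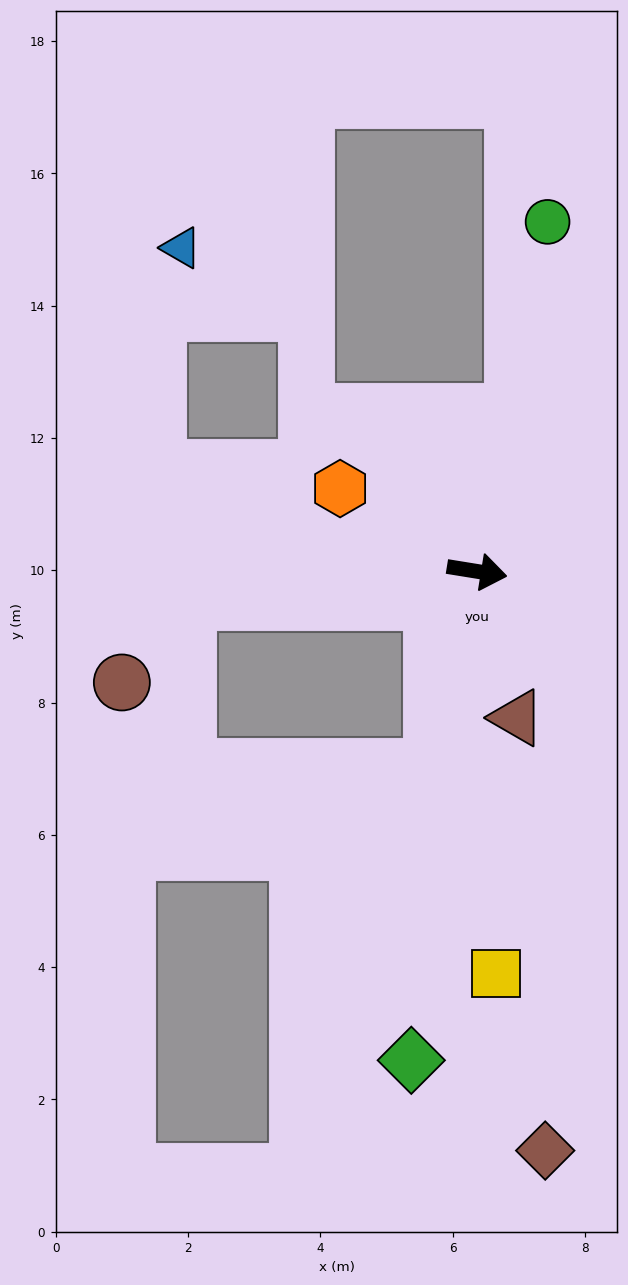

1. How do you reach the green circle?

turn left 88°, forward 5.4 m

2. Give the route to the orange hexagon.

turn left 158°, forward 2.4 m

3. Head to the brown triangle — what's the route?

turn right 66°, forward 2.3 m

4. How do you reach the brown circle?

blocked — turn right 165°, forward 4.4 m, then turn left 45°, forward 1.6 m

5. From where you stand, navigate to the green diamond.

turn right 88°, forward 7.5 m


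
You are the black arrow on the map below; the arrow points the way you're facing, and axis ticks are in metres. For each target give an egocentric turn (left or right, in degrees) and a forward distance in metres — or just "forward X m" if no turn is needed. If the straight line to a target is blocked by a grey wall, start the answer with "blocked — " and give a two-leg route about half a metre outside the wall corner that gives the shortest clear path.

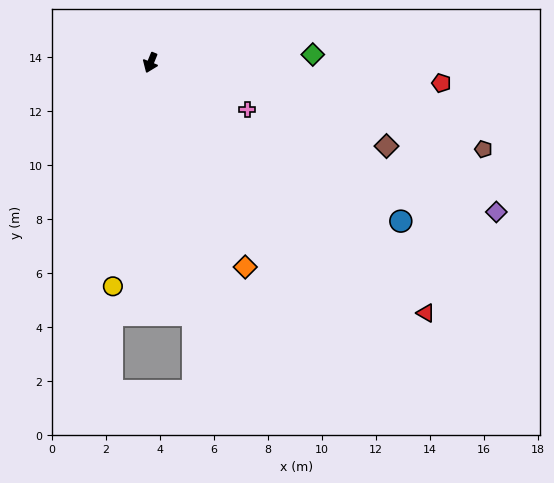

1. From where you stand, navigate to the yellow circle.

turn left 13°, forward 8.4 m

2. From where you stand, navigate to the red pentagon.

turn left 108°, forward 10.8 m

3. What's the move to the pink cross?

turn left 86°, forward 4.0 m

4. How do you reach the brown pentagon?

turn left 98°, forward 12.7 m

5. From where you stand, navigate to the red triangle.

turn left 70°, forward 13.8 m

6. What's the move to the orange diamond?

turn left 47°, forward 8.3 m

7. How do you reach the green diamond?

turn left 115°, forward 6.0 m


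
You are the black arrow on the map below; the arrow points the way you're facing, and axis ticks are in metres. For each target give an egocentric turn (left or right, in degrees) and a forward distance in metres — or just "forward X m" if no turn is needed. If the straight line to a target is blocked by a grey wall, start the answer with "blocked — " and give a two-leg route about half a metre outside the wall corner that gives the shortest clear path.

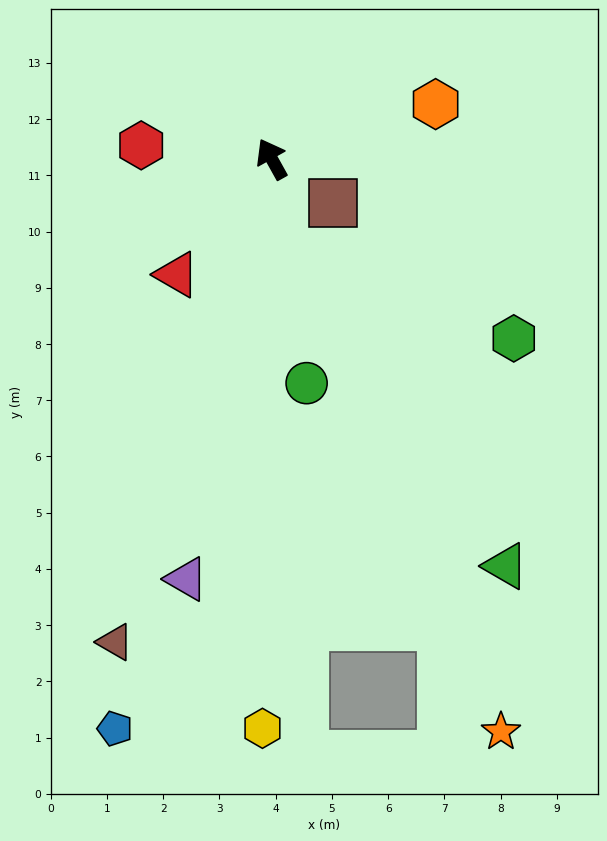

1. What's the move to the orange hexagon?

turn right 101°, forward 3.1 m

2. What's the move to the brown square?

turn right 155°, forward 1.3 m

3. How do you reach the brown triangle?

turn left 133°, forward 9.0 m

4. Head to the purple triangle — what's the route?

turn left 139°, forward 7.6 m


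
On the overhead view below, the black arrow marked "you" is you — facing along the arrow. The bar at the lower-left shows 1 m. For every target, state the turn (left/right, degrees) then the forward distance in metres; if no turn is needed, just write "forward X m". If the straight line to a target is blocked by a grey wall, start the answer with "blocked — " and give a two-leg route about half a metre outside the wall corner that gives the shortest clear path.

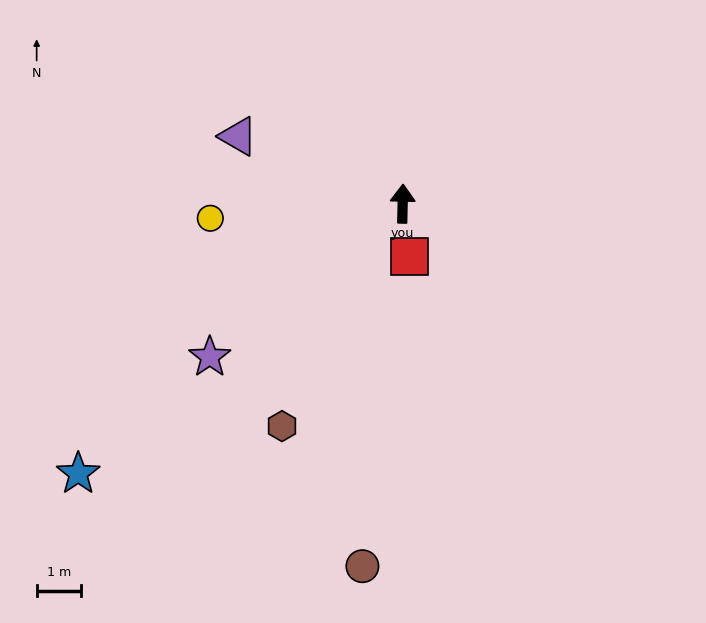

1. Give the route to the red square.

turn right 171°, forward 1.2 m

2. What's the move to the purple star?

turn left 130°, forward 5.6 m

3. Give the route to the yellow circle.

turn left 96°, forward 4.4 m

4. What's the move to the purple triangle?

turn left 69°, forward 4.0 m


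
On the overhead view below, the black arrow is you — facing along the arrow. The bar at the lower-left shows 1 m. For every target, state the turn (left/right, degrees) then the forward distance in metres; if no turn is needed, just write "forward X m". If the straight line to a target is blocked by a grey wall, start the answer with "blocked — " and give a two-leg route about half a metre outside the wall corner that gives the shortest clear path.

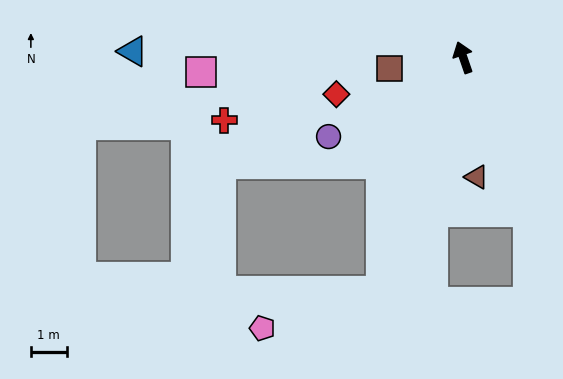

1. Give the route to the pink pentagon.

blocked — turn left 142°, forward 6.9 m, then turn right 54°, forward 3.5 m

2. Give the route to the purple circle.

turn left 101°, forward 4.4 m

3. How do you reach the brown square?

turn left 79°, forward 2.1 m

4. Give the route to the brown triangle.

turn left 167°, forward 3.4 m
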